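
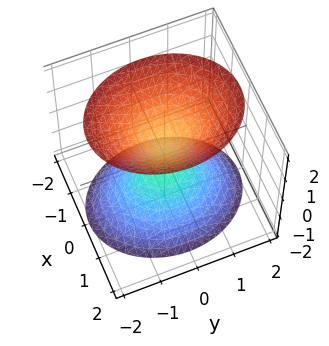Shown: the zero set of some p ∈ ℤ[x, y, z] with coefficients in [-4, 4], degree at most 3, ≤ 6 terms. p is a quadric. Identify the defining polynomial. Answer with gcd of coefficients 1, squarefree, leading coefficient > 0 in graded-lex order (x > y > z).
First, the picture has 2 separate pieces.
Then, deg p = 2.
Then, symmetries: mirror symmetry z ↦ −z ⇒ only even powers of z; it's symmetric under x → −x, forcing even powers of x; mirror symmetry y ↦ −y ⇒ only even powers of y.
Then, against the integer gridlines: it misses every integer gridline on the y-axis; no x-intercept at any integer in the box.
Finally, together with the visible shape, these determine p as stated.

3*x^2 + 2*y^2 - 2*z^2 + 1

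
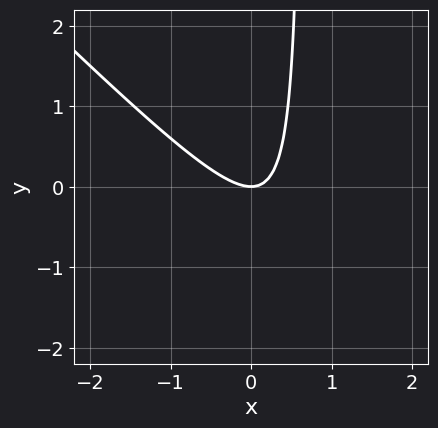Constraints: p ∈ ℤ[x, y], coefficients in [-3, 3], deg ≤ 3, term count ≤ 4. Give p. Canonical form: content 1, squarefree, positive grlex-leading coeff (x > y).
(a) Degree: a generic line meets the curve in up to 2 points, so deg p = 2.
(b) Against the integer gridlines: one y-axis crossing is at y = 0; one x-axis crossing is at x = 0.
(c) The integer polynomial consistent with all of this is the stated p.

3*x^2 + 3*x*y - 2*y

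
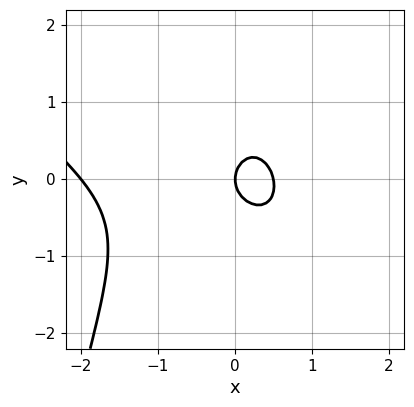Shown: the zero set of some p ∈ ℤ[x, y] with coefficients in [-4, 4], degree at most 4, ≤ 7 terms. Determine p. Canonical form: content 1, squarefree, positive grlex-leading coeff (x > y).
2*x^3 + 2*x^2*y + 3*x^2 + 3*y^2 - 2*x

First, deg p = 3. No degree-2 curve has this shape.
Next, from the axis intercepts and sections: it meets the y-axis at y = 0 (among the integer gridlines); the x-axis gridline crossings are at x ∈ {-2, 0}.
Finally, solving for integer coefficients yields p as stated.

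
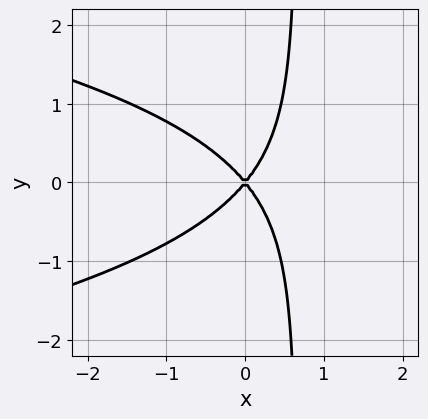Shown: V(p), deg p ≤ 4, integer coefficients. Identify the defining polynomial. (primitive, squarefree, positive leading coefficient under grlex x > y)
Degree: a generic line meets the curve in up to 3 points, so deg p = 3.
Symmetries: it's symmetric under y → −y, forcing even powers of y.
Checking where it meets the axes: it crosses the x-axis at the gridline x = 0; it meets the y-axis at y = 0 (among the integer gridlines).
Putting this together gives p.

3*x*y^2 + 3*x^2 - 2*y^2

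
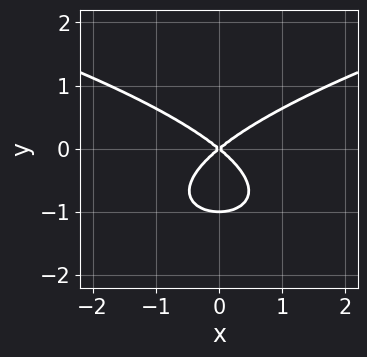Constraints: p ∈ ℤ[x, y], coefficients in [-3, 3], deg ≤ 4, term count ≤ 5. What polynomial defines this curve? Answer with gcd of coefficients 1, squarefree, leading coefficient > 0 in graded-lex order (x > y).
3*y^3 - 2*x^2 + 3*y^2

The degree is 3 — a generic line meets the curve in up to 3 points.
Symmetries: mirror symmetry x ↦ −x ⇒ only even powers of x.
Against the integer gridlines: among the integer gridlines, it crosses the y-axis at y ∈ {-1, 0}; one x-axis crossing is at x = 0.
These observations pin down the coefficients.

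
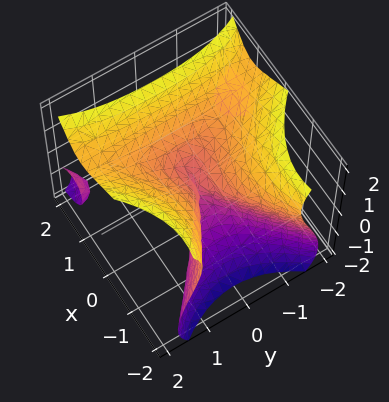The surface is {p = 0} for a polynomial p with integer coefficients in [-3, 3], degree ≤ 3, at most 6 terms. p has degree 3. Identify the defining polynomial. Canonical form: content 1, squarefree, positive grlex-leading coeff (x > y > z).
1. There are 3 components. They look like related sheets of one shape, so recover p as a whole.
2. deg p = 3. A generic line meets the surface in up to 3 points.
3. From the axis intercepts and sections: it crosses the y-axis at the gridline y = 0; one z-axis crossing is at z = 0; it meets the x-axis at x = 0 (among the integer gridlines).
4. Fitting integer coefficients to these (and the overall shape) gives p.

2*x^3 + 2*x^2*z - 3*x*y^2 - 2*z^3 + 3*y^2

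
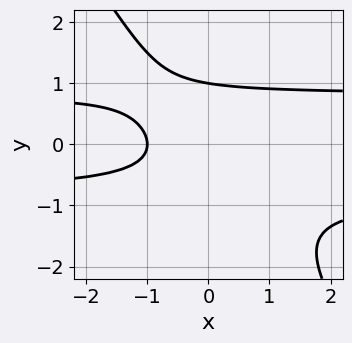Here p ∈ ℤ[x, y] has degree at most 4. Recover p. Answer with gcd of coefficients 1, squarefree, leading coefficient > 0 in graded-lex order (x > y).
3*x*y^2 + 2*y^3 - 2*x - 2

(a) Degree: no degree-2 curve has this shape, so deg p = 3.
(b) Against the integer gridlines: it meets the x-axis at x = -1 (among the integer gridlines); one y-axis crossing is at y = 1.
(c) Putting this together gives p.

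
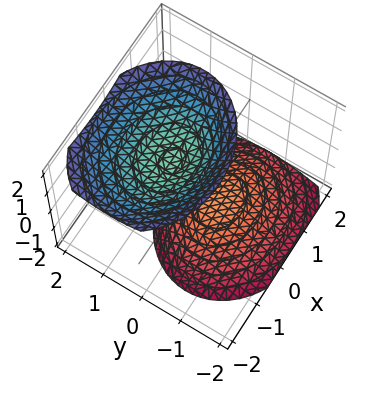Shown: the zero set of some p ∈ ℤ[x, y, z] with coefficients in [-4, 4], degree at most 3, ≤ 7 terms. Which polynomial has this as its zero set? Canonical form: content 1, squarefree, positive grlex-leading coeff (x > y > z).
2*x^2 + x*z + 3*y^2 - 2*y*z - 2*z^2 + 3

1. I count 2 distinct pieces.
2. deg p = 2.
3. Reading off the gridlines: it misses every integer gridline on the x-axis; no y-intercept at any integer in the box.
4. Putting this together gives p.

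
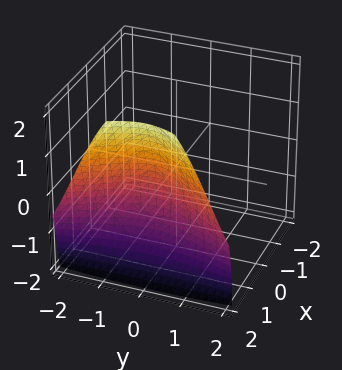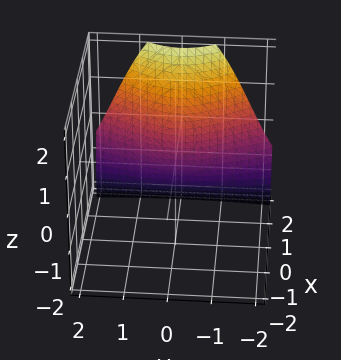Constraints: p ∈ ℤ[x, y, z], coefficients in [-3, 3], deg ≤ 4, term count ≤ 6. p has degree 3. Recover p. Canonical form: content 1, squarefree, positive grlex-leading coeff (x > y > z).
x^3 - y^2*z - 2*y^2 - z^2 - 2

1. Degree: no degree-2 surface has this shape, so deg p = 3.
2. From the visible intercepts: it misses every integer gridline on the z-axis; no y-intercept at any integer in the box.
3. Fitting integer coefficients to these (and the overall shape) gives p.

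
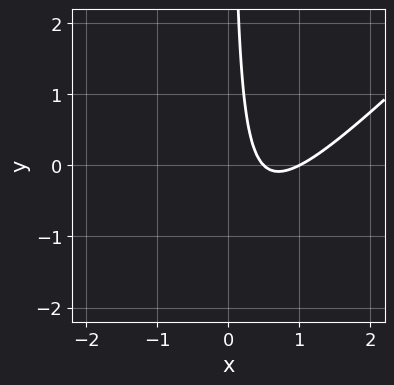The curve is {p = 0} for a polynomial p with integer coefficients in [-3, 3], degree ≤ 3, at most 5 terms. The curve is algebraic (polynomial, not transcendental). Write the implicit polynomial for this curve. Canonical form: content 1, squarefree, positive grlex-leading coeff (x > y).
(a) The degree is 2 — a generic line meets the curve in up to 2 points.
(b) Reading off the gridlines: it misses every integer gridline on the y-axis; one x-axis crossing is at x = 1.
(c) Matching integer coefficients to the picture gives p.

2*x^2 - 2*x*y - 3*x + 1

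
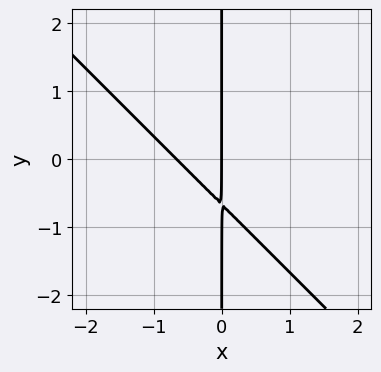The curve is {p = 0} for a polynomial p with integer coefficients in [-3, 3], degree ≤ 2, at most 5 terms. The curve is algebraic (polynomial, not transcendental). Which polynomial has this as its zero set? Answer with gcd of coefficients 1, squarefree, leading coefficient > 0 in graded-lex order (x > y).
3*x^2 + 3*x*y + 2*x

First, degree: no degree-1 curve has this shape, so deg p = 2.
Then, checking where it meets the axes: it meets the x-axis at x = 0 (among the integer gridlines); every point of the y-axis in the box is on the curve.
Finally, these observations pin down the coefficients.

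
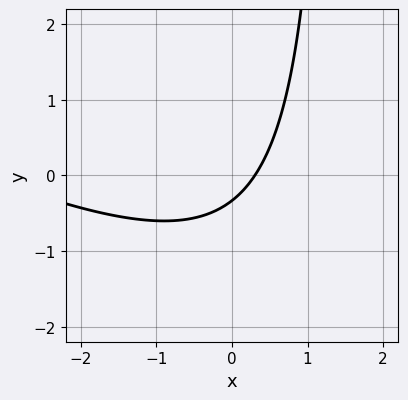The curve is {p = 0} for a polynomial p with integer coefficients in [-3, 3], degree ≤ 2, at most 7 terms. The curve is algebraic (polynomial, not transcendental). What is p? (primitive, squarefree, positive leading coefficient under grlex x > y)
x^2 + 2*x*y + 3*x - 3*y - 1

First, deg p = 2. A generic line meets the curve in up to 2 points.
Finally, the integer polynomial consistent with all of this is the stated p.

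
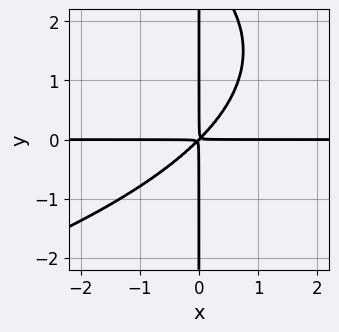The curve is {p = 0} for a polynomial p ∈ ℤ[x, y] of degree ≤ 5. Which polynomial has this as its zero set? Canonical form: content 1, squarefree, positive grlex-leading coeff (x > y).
1. The degree is 4 — the shape is more complex than any degree-3 curve.
2. Observable constraints: the visible y-axis segment lies entirely on the curve; every point of the x-axis in the box is on the curve.
3. Together with the visible shape, these determine p as stated.

x*y^3 + 3*x^2*y - 3*x*y^2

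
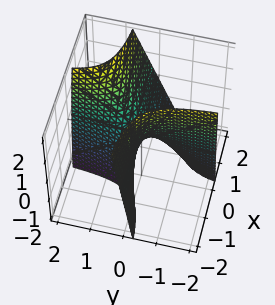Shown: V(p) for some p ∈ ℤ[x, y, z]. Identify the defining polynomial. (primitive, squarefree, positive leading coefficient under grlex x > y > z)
4*x*y - x*z - z

1. Degree: the shape is more complex than any degree-1 surface, so deg p = 2.
2. Observable constraints: every point of the x-axis in the box is on the surface; the visible y-axis segment lies entirely on the surface; it meets the z-axis at z = 0 (among the integer gridlines).
3. Matching integer coefficients to the picture gives p.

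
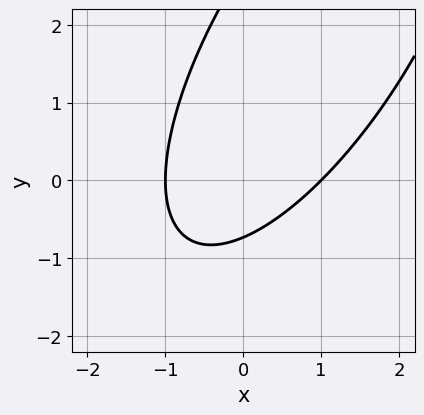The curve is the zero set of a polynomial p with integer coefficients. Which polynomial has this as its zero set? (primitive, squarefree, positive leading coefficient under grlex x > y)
2*x^2 - 2*x*y + y^2 - 2*y - 2

The degree is 2 — the shape is more complex than any degree-1 curve.
Against the integer gridlines: the x-axis gridline crossings are at x ∈ {-1, 1}.
Putting this together gives p.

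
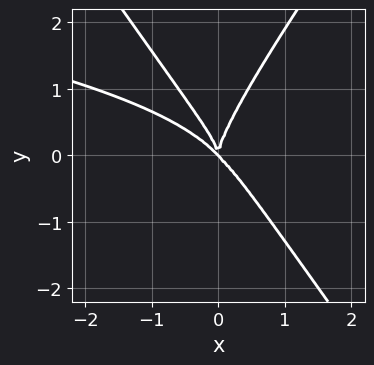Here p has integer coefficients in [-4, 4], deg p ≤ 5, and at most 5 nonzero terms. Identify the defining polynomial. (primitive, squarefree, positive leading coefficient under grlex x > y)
(a) Degree: no degree-3 curve has this shape, so deg p = 4.
(b) Against the integer gridlines: it meets the y-axis at y = 0 (among the integer gridlines); it crosses the x-axis at the gridline x = 0.
(c) Solving for integer coefficients yields p as stated.

2*x^2*y^2 - y^4 + 2*x^3 + 2*x^2*y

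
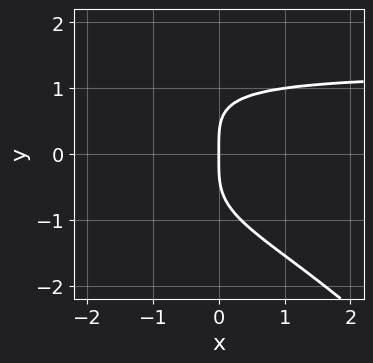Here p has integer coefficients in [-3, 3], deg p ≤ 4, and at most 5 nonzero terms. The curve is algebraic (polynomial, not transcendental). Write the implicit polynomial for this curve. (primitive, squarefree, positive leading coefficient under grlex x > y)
x*y^3 + y^4 - 2*x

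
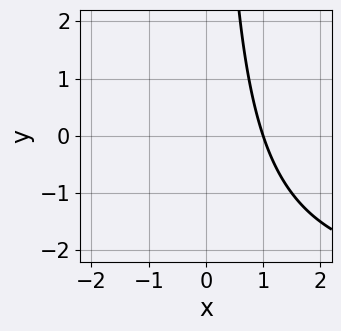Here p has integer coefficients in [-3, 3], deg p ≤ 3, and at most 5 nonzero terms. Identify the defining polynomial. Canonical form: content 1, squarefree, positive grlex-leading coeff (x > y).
First, deg p = 2. A generic line meets the curve in up to 2 points.
Then, reading off the gridlines: it crosses the x-axis at the gridline x = 1; the curve avoids every integer y-axis point in the box.
Finally, together with the visible shape, these determine p as stated.

x*y + 3*x - 3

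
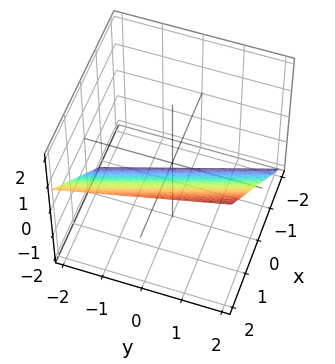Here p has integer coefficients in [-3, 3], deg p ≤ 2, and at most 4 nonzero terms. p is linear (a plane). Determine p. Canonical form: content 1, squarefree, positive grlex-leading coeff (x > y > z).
Degree: the surface is flat (a plane), so deg p = 1.
Checking where it meets the axes: it meets the y-axis at y = 2 (among the integer gridlines).
Fitting integer coefficients to these (and the overall shape) gives p.

3*x + y - 3*z - 2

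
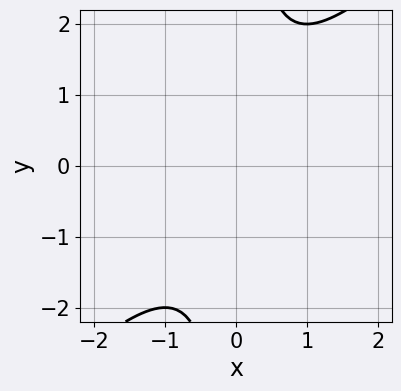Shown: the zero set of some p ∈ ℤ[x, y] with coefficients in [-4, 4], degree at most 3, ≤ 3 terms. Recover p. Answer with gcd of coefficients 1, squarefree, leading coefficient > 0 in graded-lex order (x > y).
1. Degree: no degree-1 curve has this shape, so deg p = 2.
2. From the visible intercepts: no y-intercept at any integer in the box; the curve avoids every integer x-axis point in the box.
3. Solving for integer coefficients yields p as stated.

x^2 - x*y + 1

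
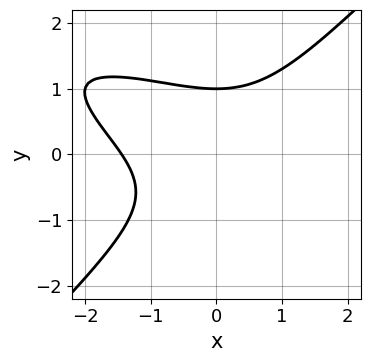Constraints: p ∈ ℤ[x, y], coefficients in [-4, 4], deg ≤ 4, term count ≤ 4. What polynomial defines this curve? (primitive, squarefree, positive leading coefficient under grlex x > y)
x^3 + 2*x^2*y - 3*y^3 + 3

deg p = 3. A generic line meets the curve in up to 3 points.
Against the integer gridlines: it crosses the y-axis at the gridline y = 1.
Putting this together gives p.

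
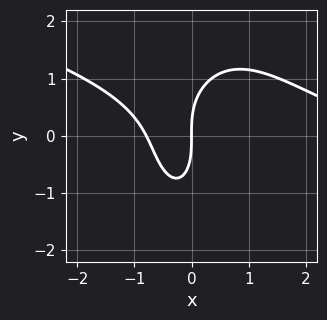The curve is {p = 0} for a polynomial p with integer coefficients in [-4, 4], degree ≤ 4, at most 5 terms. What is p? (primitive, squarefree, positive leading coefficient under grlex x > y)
(a) The degree is 3 — a generic line meets the curve in up to 3 points.
(b) From the visible intercepts: it crosses the x-axis at the gridline x = 0; it meets the y-axis at y = 0 (among the integer gridlines).
(c) Putting this together gives p.

x^3 + 3*x^2*y + y^3 - 3*x^2 - 3*x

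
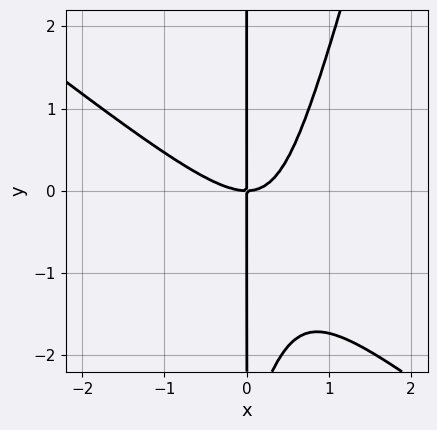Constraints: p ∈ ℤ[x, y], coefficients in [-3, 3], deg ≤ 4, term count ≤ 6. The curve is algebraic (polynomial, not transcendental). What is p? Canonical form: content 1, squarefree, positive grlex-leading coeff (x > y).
1. deg p = 3. The shape is more complex than any degree-2 curve.
2. From the visible intercepts: one x-axis crossing is at x = 0; the visible y-axis segment lies entirely on the curve.
3. Together with the visible shape, these determine p as stated.

3*x^3 + 3*x^2*y - x*y^2 - 3*x*y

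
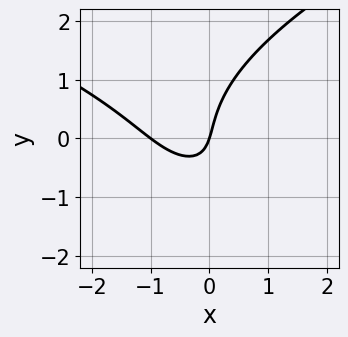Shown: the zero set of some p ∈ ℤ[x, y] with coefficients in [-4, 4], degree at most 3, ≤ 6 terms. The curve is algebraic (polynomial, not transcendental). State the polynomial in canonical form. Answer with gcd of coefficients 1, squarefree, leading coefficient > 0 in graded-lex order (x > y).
deg p = 3. No degree-2 curve has this shape.
From the visible intercepts: one y-axis crossing is at y = 0; among the integer gridlines, it crosses the x-axis at x ∈ {-1, 0}.
The integer polynomial consistent with all of this is the stated p.

2*y^3 - 3*x^2 - 3*x*y - 3*x + y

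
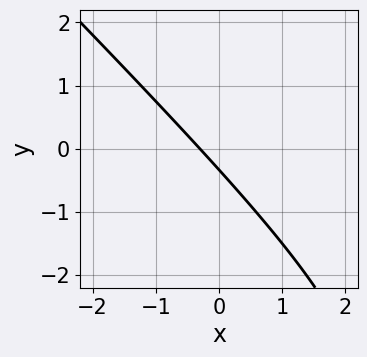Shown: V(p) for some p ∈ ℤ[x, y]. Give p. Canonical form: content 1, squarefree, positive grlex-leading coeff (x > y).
x^2 + x*y - 3*x - 3*y - 1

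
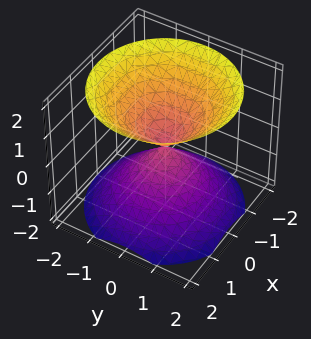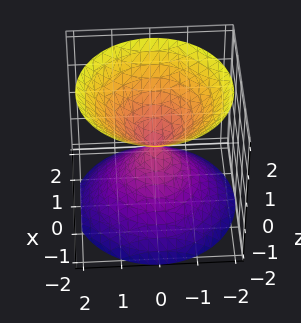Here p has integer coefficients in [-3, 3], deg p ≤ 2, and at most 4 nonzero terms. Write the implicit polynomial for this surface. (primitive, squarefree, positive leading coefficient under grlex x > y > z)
x^2 + y^2 - z^2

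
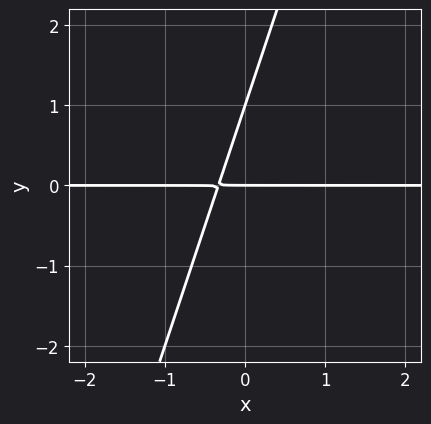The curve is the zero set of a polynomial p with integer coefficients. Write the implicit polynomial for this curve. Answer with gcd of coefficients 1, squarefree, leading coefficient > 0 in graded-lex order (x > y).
deg p = 2.
From the visible intercepts: the y-axis gridline crossings are at y ∈ {0, 1}; the visible x-axis segment lies entirely on the curve.
Putting this together gives p.

3*x*y - y^2 + y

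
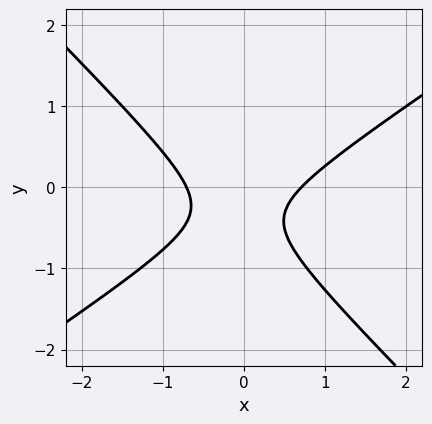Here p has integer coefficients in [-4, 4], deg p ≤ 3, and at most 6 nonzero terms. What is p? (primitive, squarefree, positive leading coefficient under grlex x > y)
2*x^2 - x*y - 3*y^2 - 2*y - 1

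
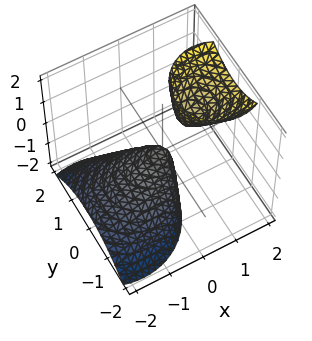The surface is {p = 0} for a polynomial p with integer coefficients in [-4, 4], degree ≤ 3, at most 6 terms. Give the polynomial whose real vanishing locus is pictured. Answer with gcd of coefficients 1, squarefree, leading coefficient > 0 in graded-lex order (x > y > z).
2*x^2 - 3*x*z + 2*y^2 + z

First, there are 2 components.
Then, degree: no degree-1 surface has this shape, so deg p = 2.
Then, from the visible intercepts: it crosses the x-axis at the gridline x = 0; one z-axis crossing is at z = 0.
Finally, solving for integer coefficients yields p as stated.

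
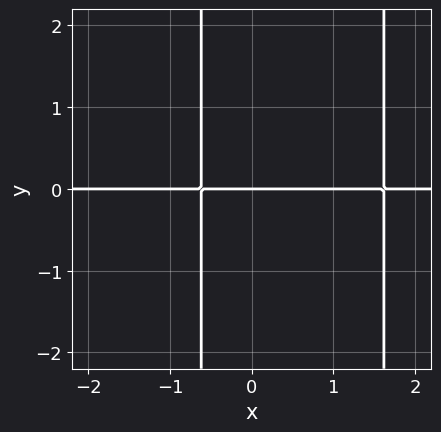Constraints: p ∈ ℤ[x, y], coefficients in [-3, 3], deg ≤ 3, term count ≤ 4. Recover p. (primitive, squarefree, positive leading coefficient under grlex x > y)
First, the degree is 3 — no degree-2 curve has this shape.
Then, from the axis intercepts and sections: one y-axis crossing is at y = 0; every point of the x-axis in the box is on the curve.
Finally, matching integer coefficients to the picture gives p.

x^2*y - x*y - y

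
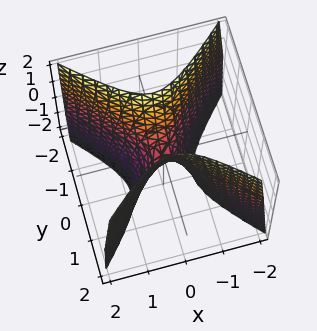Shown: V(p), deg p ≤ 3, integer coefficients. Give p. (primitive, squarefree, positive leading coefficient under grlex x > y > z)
(a) deg p = 2. A hyperbolic paraboloid; a quadric.
(b) Symmetries: mirror symmetry x ↦ −x ⇒ only even powers of x; the y ↦ −y reflection is a symmetry, so y appears only in even powers.
(c) Against the integer gridlines: one x-axis crossing is at x = 0; it crosses the z-axis at the gridline z = 0; one y-axis crossing is at y = 0.
(d) Putting this together gives p.

3*x^2 - 3*y^2 + z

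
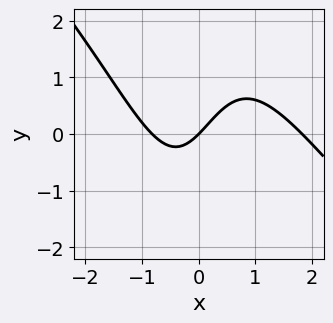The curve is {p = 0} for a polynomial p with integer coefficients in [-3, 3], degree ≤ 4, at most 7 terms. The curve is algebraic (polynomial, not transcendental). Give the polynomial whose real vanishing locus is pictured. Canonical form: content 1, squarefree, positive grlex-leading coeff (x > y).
Degree: a generic line meets the curve in up to 3 points, so deg p = 3.
From the axis intercepts and sections: it crosses the y-axis at the gridline y = 0; it meets the x-axis at x = 0 (among the integer gridlines).
Together with the visible shape, these determine p as stated.

2*x^3 + 2*x^2*y - 2*x^2 - 3*x + 3*y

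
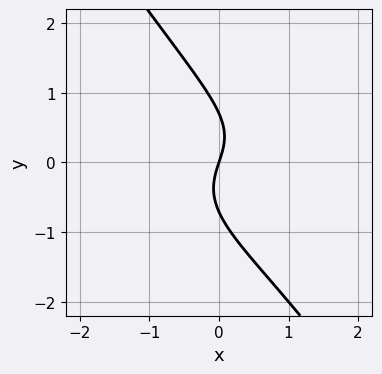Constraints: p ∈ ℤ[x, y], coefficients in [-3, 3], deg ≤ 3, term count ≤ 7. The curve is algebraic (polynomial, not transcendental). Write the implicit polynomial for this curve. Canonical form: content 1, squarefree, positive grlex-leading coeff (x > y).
3*x*y^2 + 2*y^3 - x^2 + 3*x - y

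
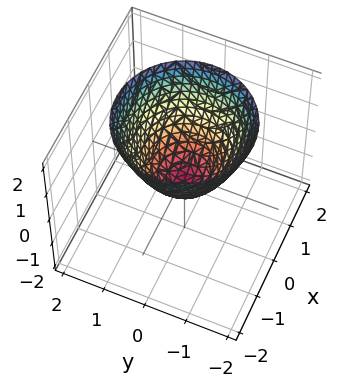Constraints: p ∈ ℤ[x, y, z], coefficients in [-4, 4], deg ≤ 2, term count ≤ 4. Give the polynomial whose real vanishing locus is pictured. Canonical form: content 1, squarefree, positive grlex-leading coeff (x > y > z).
3*x^2 + 3*y^2 - 3*z - 1

(a) deg p = 2. A generic line meets the surface in up to 2 points.
(b) By symmetry, the surface is invariant under rotation about z: p = q(x² + y², z).
(c) Checking where it meets the axes: a circular section at z = 2 has radius between 1 and 2.
(d) These observations pin down the coefficients.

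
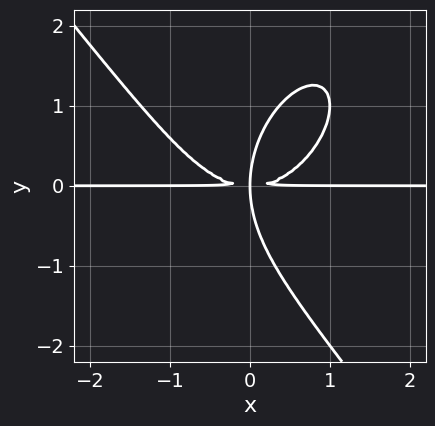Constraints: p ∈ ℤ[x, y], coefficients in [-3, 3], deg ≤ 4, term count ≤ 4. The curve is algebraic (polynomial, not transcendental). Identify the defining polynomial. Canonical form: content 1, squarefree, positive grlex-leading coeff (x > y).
2*x^3*y + y^4 - 3*x*y^2

The degree is 4 — the shape is more complex than any degree-3 curve.
From the axis intercepts and sections: the visible x-axis segment lies entirely on the curve.
Matching integer coefficients to the picture gives p.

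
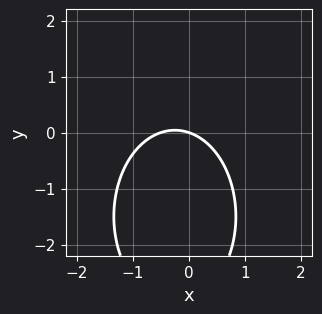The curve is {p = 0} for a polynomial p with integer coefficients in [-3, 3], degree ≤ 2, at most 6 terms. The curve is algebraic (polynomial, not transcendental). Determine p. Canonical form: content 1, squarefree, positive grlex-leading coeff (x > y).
2*x^2 + y^2 + x + 3*y

(a) deg p = 2. The shape is more complex than any degree-1 curve.
(b) Reading off the gridlines: one x-axis crossing is at x = 0; it crosses the y-axis at the gridline y = 0.
(c) Fitting integer coefficients to these (and the overall shape) gives p.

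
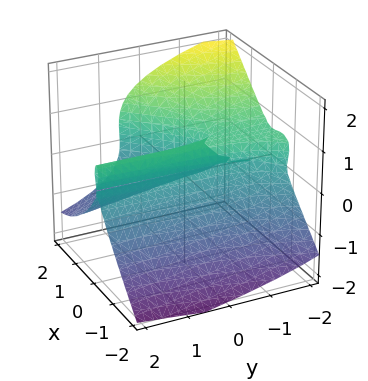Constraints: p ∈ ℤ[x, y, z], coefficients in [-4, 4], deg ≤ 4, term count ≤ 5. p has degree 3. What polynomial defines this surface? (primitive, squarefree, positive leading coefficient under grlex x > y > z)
1. deg p = 3.
2. From the visible intercepts: it crosses the z-axis at the gridline z = 0; the visible y-axis segment lies entirely on the surface; it meets the x-axis at x = 0 (among the integer gridlines).
3. The integer polynomial consistent with all of this is the stated p.

2*x^3 - 2*x^2*y - 3*z^3 - 3*x^2 + 2*z^2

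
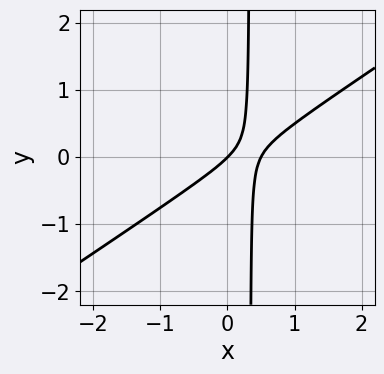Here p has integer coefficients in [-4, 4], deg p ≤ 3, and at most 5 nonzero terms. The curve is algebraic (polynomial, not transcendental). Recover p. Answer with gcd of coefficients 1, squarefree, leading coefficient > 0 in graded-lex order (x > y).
2*x^2 - 3*x*y - x + y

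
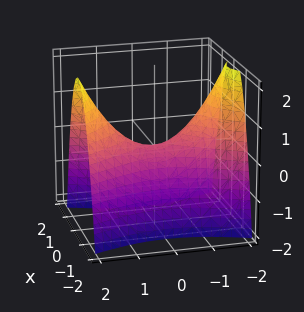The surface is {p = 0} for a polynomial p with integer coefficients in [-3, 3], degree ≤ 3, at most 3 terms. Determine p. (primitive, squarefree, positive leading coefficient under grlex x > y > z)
First, the degree is 2 — a saddle surface; a quadric.
Then, symmetries: mirror symmetry y ↦ −y ⇒ only even powers of y; mirror symmetry x ↦ −x ⇒ only even powers of x.
Then, against the integer gridlines: it crosses the x-axis at the gridline x = 0; one y-axis crossing is at y = 0; it crosses the z-axis at the gridline z = 0.
Finally, putting this together gives p.

3*x^2 - y^2 + 2*z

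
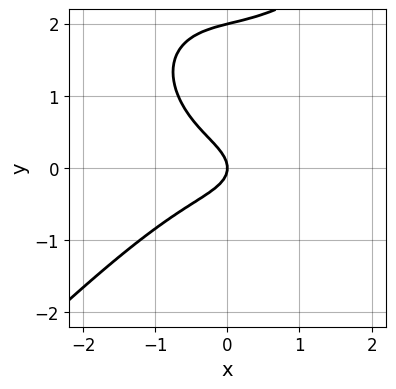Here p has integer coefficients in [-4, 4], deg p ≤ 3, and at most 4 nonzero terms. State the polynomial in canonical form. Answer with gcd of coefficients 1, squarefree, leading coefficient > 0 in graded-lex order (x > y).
x^3 - y^3 + 2*y^2 + x

First, deg p = 3. No degree-2 curve has this shape.
Then, against the integer gridlines: it meets the x-axis at x = 0 (among the integer gridlines); among the integer gridlines, it crosses the y-axis at y ∈ {0, 2}.
Finally, the integer polynomial consistent with all of this is the stated p.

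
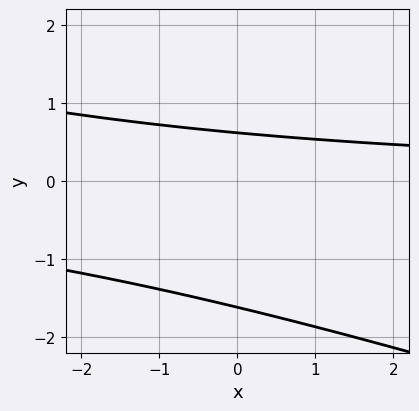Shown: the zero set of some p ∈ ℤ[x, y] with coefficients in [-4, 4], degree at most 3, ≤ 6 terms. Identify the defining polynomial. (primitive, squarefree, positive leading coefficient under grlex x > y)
The degree is 2 — no degree-1 curve has this shape.
Reading off the gridlines: no x-intercept at any integer in the box.
Matching integer coefficients to the picture gives p.

x*y + 3*y^2 + 3*y - 3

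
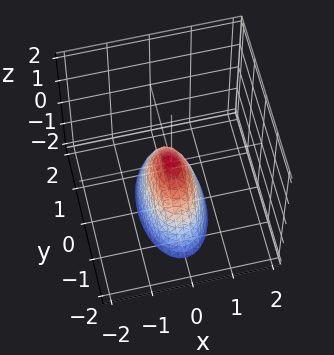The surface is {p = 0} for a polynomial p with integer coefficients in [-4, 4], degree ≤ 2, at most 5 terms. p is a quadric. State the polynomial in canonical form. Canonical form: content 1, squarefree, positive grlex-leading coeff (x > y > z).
3*x^2 + y^2 + z

(a) Degree: a paraboloid; a quadric, so deg p = 2.
(b) Symmetries: it's symmetric under x → −x, forcing even powers of x; mirror symmetry y ↦ −y ⇒ only even powers of y.
(c) Reading off the gridlines: it crosses the y-axis at the gridline y = 0; it crosses the x-axis at the gridline x = 0; one z-axis crossing is at z = 0.
(d) The integer polynomial consistent with all of this is the stated p.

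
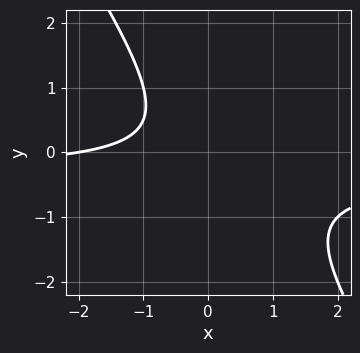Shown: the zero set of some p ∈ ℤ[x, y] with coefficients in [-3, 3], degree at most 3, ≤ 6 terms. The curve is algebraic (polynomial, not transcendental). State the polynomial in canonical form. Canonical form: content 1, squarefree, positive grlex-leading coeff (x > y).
The degree is 2 — a generic line meets the curve in up to 2 points.
Observable constraints: it crosses the x-axis at the gridline x = -2; it misses every integer gridline on the y-axis.
Assembling these constraints gives the stated polynomial.

3*x*y + 2*y^2 + x + 2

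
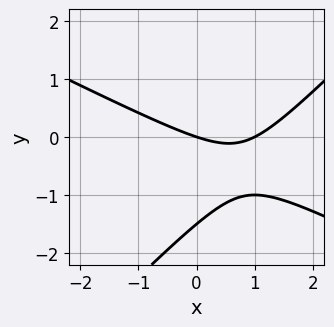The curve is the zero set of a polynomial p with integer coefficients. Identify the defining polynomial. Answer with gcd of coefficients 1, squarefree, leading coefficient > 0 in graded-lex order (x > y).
(a) deg p = 2. The shape is more complex than any degree-1 curve.
(b) Checking where it meets the axes: the x-axis gridline crossings are at x ∈ {0, 1}; it meets the y-axis at y = 0 (among the integer gridlines).
(c) The integer polynomial consistent with all of this is the stated p.

x^2 + x*y - 2*y^2 - x - 3*y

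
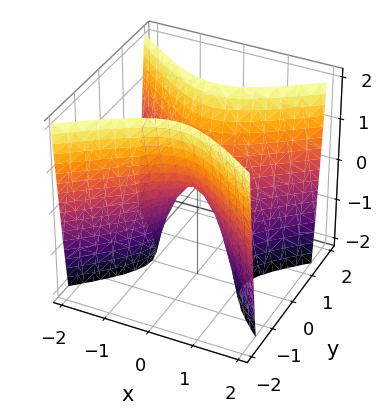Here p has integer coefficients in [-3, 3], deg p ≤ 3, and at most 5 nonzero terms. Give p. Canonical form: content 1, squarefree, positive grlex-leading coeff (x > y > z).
2*x^2 - 3*y^2 + z

First, the degree is 2 — a saddle surface; a quadric.
Then, symmetries: mirror symmetry x ↦ −x ⇒ only even powers of x; mirror symmetry y ↦ −y ⇒ only even powers of y.
Next, from the visible intercepts: it crosses the x-axis at the gridline x = 0; it crosses the y-axis at the gridline y = 0; it crosses the z-axis at the gridline z = 0.
Finally, these observations pin down the coefficients.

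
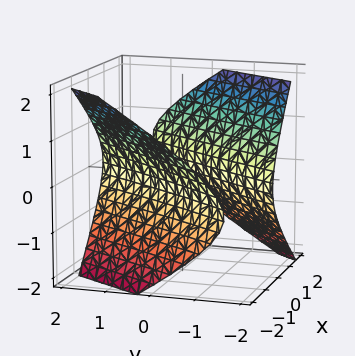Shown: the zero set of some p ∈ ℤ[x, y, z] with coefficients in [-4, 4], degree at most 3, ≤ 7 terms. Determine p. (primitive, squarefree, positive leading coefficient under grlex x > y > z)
(a) The picture has 2 separate pieces. Treating them together as one polynomial.
(b) deg p = 2. No degree-1 surface has this shape.
(c) From the visible intercepts: the surface avoids every integer z-axis point in the box; among the integer gridlines, it crosses the x-axis at x ∈ {-1, 1}.
(d) Assembling these constraints gives the stated polynomial.

2*x^2 - 3*x*y + x*z + y^2 - 3*z^2 - 2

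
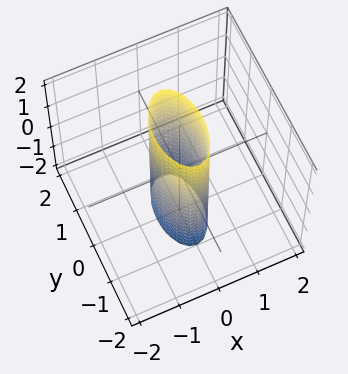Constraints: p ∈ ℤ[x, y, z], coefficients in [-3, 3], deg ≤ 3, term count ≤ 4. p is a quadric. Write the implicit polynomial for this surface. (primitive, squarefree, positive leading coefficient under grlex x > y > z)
3*x^2 + y^2 - 1

(a) deg p = 2. Constant cross-section along one axis; a quadric.
(b) Symmetries: it's symmetric under z → −z, forcing even powers of z; mirror symmetry x ↦ −x ⇒ only even powers of x; mirror symmetry y ↦ −y ⇒ only even powers of y.
(c) Against the integer gridlines: the y-axis gridline crossings are at y ∈ {-1, 1}; no z-intercept at any integer in the box.
(d) Assembling these constraints gives the stated polynomial.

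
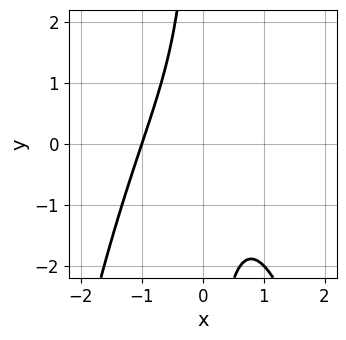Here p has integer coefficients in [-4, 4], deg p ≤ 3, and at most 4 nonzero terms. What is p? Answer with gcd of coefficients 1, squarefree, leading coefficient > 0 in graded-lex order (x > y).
First, deg p = 3. The shape is more complex than any degree-2 curve.
Next, against the integer gridlines: the curve avoids every integer y-axis point in the box; it meets the x-axis at x = -1 (among the integer gridlines).
Finally, the integer polynomial consistent with all of this is the stated p.

x^3 + x*y + 1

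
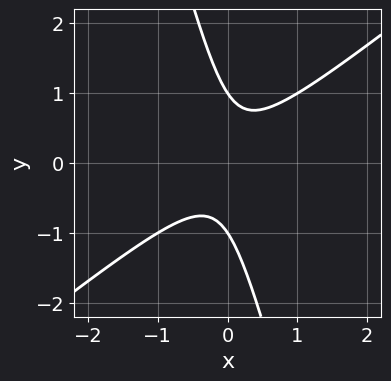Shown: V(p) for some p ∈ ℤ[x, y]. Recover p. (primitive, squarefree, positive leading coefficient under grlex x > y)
1. The degree is 2 — no degree-1 curve has this shape.
2. Against the integer gridlines: the y-axis gridline crossings are at y ∈ {-1, 1}; the curve avoids every integer x-axis point in the box.
3. Fitting integer coefficients to these (and the overall shape) gives p.

3*x^2 - 3*x*y - y^2 + 1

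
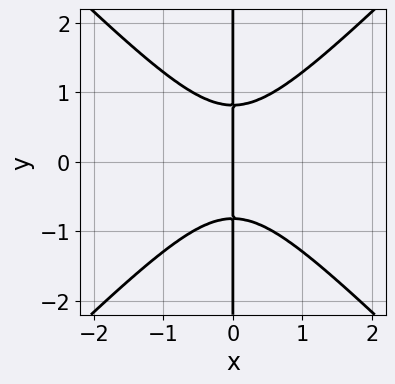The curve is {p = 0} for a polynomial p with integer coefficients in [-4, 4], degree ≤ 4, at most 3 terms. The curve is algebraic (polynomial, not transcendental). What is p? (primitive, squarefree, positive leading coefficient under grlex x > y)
deg p = 3.
Symmetries: the y ↦ −y reflection is a symmetry, so y appears only in even powers.
Checking where it meets the axes: every point of the y-axis in the box is on the curve; it meets the x-axis at x = 0 (among the integer gridlines).
Matching integer coefficients to the picture gives p.

3*x^3 - 3*x*y^2 + 2*x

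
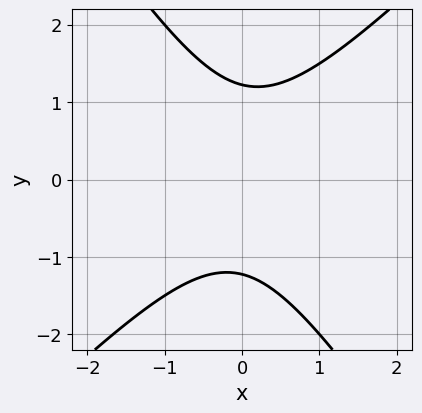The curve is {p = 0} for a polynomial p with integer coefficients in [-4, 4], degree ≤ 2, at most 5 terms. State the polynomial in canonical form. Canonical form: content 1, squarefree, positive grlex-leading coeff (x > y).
3*x^2 - x*y - 2*y^2 + 3

First, degree: the shape is more complex than any degree-1 curve, so deg p = 2.
Next, from the visible intercepts: no x-intercept at any integer in the box.
Finally, the integer polynomial consistent with all of this is the stated p.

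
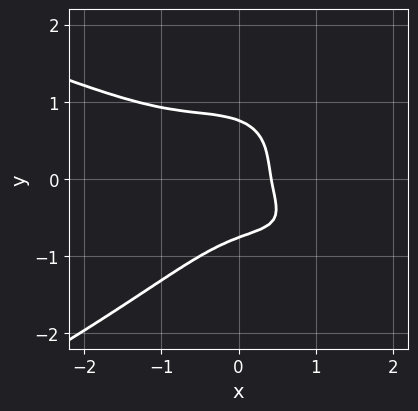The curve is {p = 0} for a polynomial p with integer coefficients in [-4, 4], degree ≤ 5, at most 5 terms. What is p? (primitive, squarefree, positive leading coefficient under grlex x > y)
First, degree: a generic line meets the curve in up to 4 points, so deg p = 4.
Finally, the integer polynomial consistent with all of this is the stated p.

3*y^4 + 2*x^3 + 3*x^2*y + 2*x - 1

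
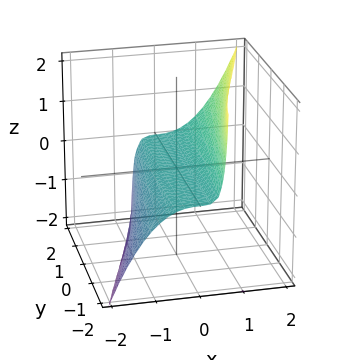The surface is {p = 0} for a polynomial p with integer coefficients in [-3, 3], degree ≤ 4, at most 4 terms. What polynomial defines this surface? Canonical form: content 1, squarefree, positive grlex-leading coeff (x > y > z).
3*x^3 - 2*x*y*z - 3*z

deg p = 3. A generic line meets the surface in up to 3 points.
Observable constraints: it crosses the x-axis at the gridline x = 0; it meets the z-axis at z = 0 (among the integer gridlines); the visible y-axis segment lies entirely on the surface.
The integer polynomial consistent with all of this is the stated p.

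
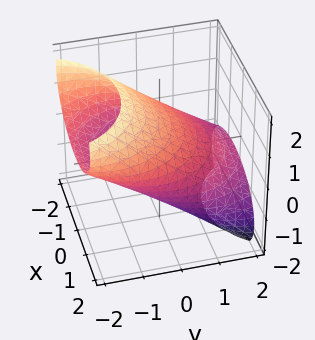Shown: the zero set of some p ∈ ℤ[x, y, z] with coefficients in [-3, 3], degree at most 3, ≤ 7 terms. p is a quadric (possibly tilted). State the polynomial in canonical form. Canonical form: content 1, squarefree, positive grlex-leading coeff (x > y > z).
First, degree: a generic line meets the surface in up to 2 points, so deg p = 2.
Finally, matching integer coefficients to the picture gives p.

x^2 + y^2 + 3*y*z + 2*z^2 - 3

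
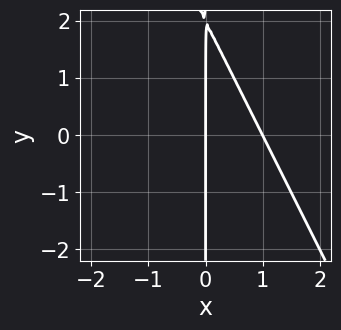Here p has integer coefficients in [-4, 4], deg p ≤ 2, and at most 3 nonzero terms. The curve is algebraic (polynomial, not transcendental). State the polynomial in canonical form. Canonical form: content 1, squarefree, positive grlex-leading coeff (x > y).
First, the degree is 2 — the shape is more complex than any degree-1 curve.
Then, observable constraints: among the integer gridlines, it crosses the x-axis at x ∈ {0, 1}; the visible y-axis segment lies entirely on the curve.
Finally, matching integer coefficients to the picture gives p.

2*x^2 + x*y - 2*x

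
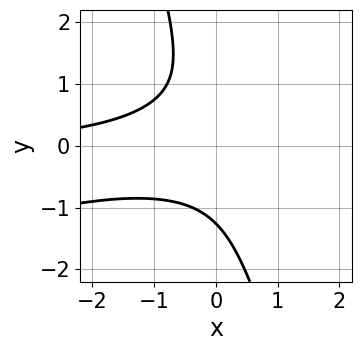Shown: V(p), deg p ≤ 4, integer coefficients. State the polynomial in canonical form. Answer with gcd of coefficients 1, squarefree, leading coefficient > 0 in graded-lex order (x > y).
deg p = 3.
Reading off the gridlines: no x-intercept at any integer in the box.
These observations pin down the coefficients.

x^2*y - 3*x*y^2 - y^3 - 2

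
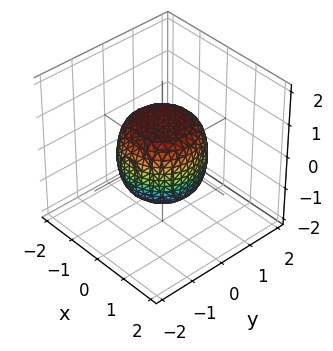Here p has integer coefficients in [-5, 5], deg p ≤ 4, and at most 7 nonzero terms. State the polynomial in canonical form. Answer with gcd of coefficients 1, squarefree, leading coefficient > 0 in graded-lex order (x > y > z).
(a) Degree: a generic line meets the surface in up to 4 points, so deg p = 4.
(b) Symmetries: the surface is invariant under rotation about z: p = q(x² + y², z).
(c) Against the integer gridlines: among the integer gridlines, it crosses the z-axis at z ∈ {-1, 1}; a circular section at z = 0 has radius between 1 and 2.
(d) Putting this together gives p.

2*x^4 + 4*x^2*y^2 + 2*y^4 - x^2 - y^2 + 2*z^2 - 2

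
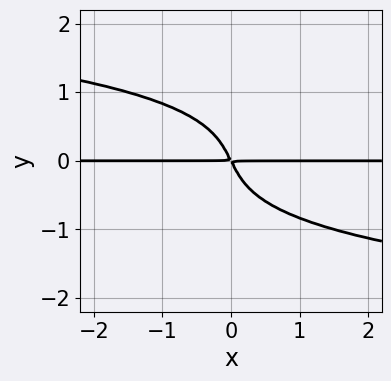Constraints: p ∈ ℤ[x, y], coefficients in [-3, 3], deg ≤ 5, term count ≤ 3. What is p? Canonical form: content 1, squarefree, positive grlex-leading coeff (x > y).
(a) deg p = 4.
(b) Observable constraints: every point of the x-axis in the box is on the curve.
(c) Matching integer coefficients to the picture gives p.

2*y^4 + 2*x*y + y^2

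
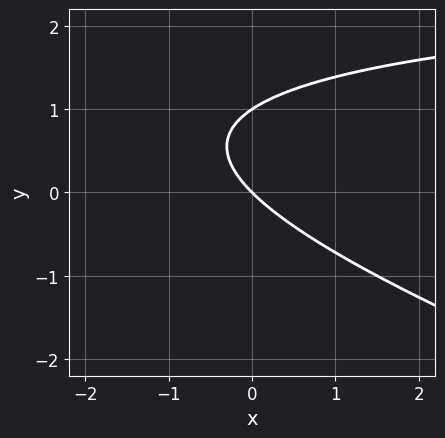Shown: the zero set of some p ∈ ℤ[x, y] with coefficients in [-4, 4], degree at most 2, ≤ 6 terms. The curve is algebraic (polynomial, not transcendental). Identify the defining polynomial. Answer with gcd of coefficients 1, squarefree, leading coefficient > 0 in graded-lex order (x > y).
x*y + 3*y^2 - 3*x - 3*y

(a) Degree: no degree-1 curve has this shape, so deg p = 2.
(b) From the visible intercepts: one x-axis crossing is at x = 0; among the integer gridlines, it crosses the y-axis at y ∈ {0, 1}.
(c) Together with the visible shape, these determine p as stated.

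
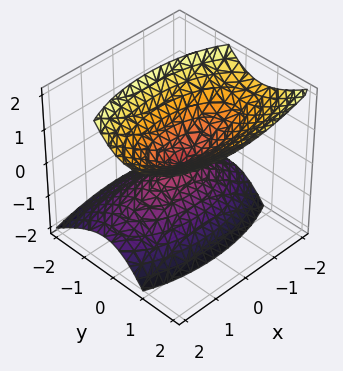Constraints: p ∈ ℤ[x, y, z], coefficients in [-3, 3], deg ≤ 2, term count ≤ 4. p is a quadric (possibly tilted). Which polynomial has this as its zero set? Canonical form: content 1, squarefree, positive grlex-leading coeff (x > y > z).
x^2 + 3*y^2 - 2*y*z - 2*z^2

1. The degree is 2 — the shape is more complex than any degree-1 surface.
2. From the visible intercepts: it meets the y-axis at y = 0 (among the integer gridlines); one z-axis crossing is at z = 0.
3. The integer polynomial consistent with all of this is the stated p.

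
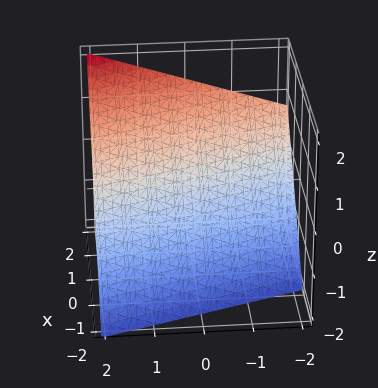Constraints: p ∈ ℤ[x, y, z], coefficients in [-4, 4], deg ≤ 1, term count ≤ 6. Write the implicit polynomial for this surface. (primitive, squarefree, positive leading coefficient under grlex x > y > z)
3*x + y - 3*z - 2

First, deg p = 1. The surface is flat (a plane).
Then, observable constraints: it crosses the y-axis at the gridline y = 2.
Finally, solving for integer coefficients yields p as stated.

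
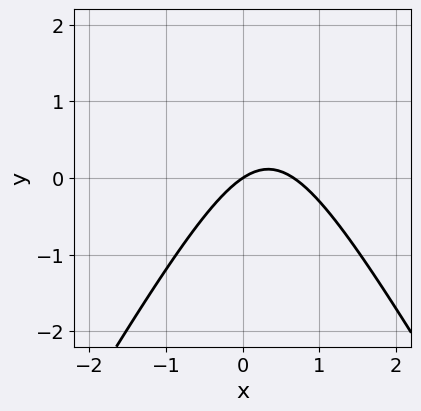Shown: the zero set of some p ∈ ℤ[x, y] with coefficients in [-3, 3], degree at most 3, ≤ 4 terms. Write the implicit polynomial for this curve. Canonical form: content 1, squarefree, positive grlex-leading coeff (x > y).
First, deg p = 2.
Next, observable constraints: it meets the y-axis at y = 0 (among the integer gridlines); it meets the x-axis at x = 0 (among the integer gridlines).
Finally, the integer polynomial consistent with all of this is the stated p.

3*x^2 - y^2 - 2*x + 3*y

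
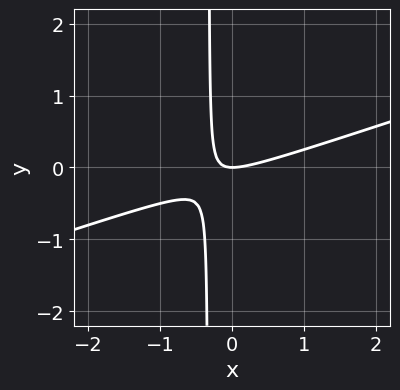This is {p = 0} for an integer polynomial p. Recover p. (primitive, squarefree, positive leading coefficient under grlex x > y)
x^2 - 3*x*y - y

The degree is 2 — no degree-1 curve has this shape.
Checking where it meets the axes: it crosses the y-axis at the gridline y = 0; one x-axis crossing is at x = 0.
Solving for integer coefficients yields p as stated.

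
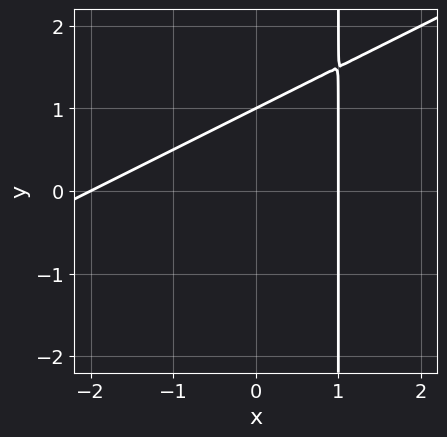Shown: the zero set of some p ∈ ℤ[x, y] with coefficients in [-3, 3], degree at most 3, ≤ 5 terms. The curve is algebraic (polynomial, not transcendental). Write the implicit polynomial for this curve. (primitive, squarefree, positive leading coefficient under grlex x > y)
deg p = 2. No degree-1 curve has this shape.
From the axis intercepts and sections: it meets the y-axis at y = 1 (among the integer gridlines); the x-axis gridline crossings are at x ∈ {-2, 1}.
These observations pin down the coefficients.

x^2 - 2*x*y + x + 2*y - 2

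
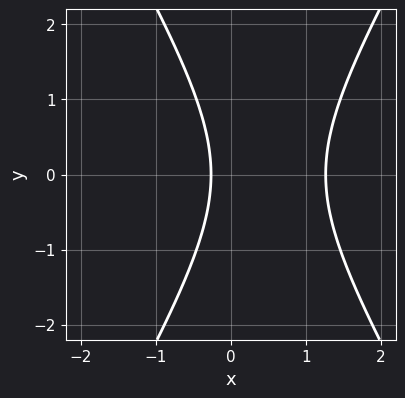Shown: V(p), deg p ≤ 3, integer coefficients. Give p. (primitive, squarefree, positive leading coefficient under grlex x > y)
3*x^2 - y^2 - 3*x - 1

First, deg p = 2.
Next, symmetries: it's symmetric under y → −y, forcing even powers of y.
Then, checking where it meets the axes: it misses every integer gridline on the y-axis.
Finally, matching integer coefficients to the picture gives p.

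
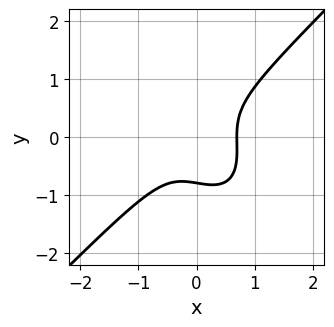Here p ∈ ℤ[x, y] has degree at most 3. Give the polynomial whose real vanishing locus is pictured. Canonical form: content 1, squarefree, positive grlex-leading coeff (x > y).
The degree is 3 — no degree-2 curve has this shape.
Solving for integer coefficients yields p as stated.

3*x^3 - x*y^2 - 2*y^3 - 1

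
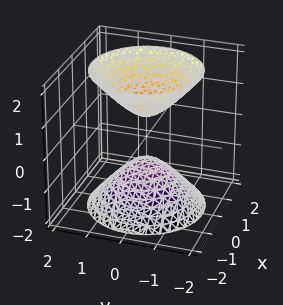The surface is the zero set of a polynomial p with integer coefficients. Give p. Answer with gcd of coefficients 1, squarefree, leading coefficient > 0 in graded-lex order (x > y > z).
I count 2 distinct pieces.
The degree is 2 — the shape is more complex than any degree-1 surface.
Symmetries: rotational symmetry about the z-axis ⇒ p depends on x, y only through x² + y².
Against the integer gridlines: a circular section at z = 2 has radius between 1 and 2; no y-intercept at any integer in the box; it misses every integer gridline on the x-axis.
The integer polynomial consistent with all of this is the stated p.

3*x^2 + 3*y^2 - 2*z^2 + 1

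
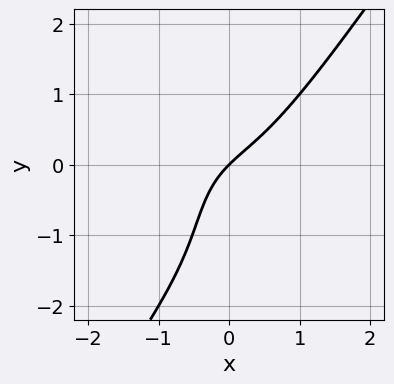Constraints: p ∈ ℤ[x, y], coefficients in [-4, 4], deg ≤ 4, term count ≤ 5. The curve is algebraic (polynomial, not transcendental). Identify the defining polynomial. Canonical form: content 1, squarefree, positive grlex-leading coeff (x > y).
3*x^3 - y^3 - 2*y^2 + 3*x - 3*y

1. deg p = 3. No degree-2 curve has this shape.
2. Reading off the gridlines: it meets the x-axis at x = 0 (among the integer gridlines); one y-axis crossing is at y = 0.
3. Putting this together gives p.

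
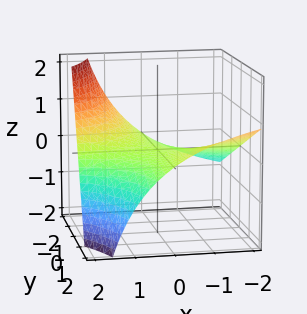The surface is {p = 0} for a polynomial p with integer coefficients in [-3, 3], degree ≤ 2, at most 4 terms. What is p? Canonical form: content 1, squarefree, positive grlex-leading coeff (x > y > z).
x*y - x*z + 3*z

deg p = 2. A generic line meets the surface in up to 2 points.
Observable constraints: every point of the x-axis in the box is on the surface; one z-axis crossing is at z = 0; every point of the y-axis in the box is on the surface.
These observations pin down the coefficients.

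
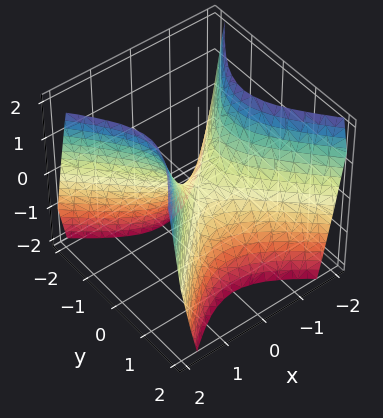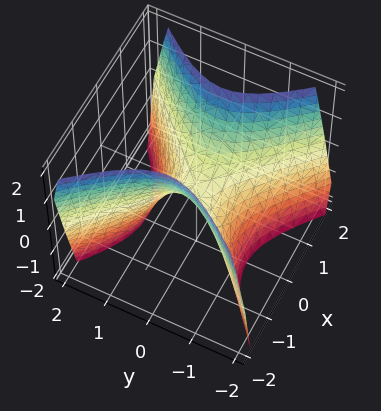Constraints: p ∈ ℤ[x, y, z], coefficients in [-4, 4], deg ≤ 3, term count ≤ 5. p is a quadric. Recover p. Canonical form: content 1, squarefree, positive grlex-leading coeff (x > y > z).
Degree: a saddle surface; a quadric, so deg p = 2.
Symmetries: the y ↦ −y reflection is a symmetry, so y appears only in even powers; the x ↦ −x reflection is a symmetry, so x appears only in even powers.
From the visible intercepts: it meets the y-axis at y = 0 (among the integer gridlines); it crosses the x-axis at the gridline x = 0; it crosses the z-axis at the gridline z = 0.
Solving for integer coefficients yields p as stated.

3*x^2 - 3*y^2 - 2*z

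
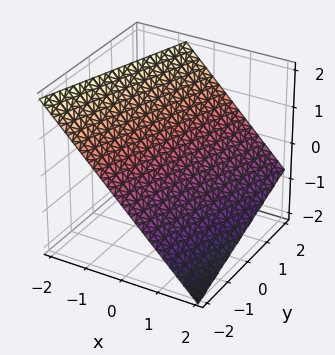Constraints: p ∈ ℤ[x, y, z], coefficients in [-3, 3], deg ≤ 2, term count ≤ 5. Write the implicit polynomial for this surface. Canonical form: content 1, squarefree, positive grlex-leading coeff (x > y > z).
First, deg p = 1. Every cross-section is a straight line — this is a plane.
Next, from the visible intercepts: it meets the y-axis at y = -2 (among the integer gridlines).
Finally, these observations pin down the coefficients.

3*x - y + 3*z - 2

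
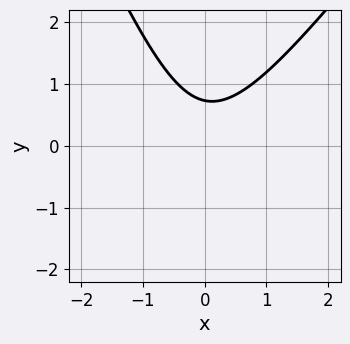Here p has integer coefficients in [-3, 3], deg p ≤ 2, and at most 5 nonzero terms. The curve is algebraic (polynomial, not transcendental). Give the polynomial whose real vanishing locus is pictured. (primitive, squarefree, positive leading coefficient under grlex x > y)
(a) deg p = 2. The shape is more complex than any degree-1 curve.
(b) Checking where it meets the axes: no x-intercept at any integer in the box.
(c) Together with the visible shape, these determine p as stated.

3*x^2 - x*y - y^2 - 2*y + 2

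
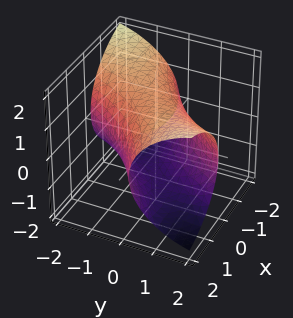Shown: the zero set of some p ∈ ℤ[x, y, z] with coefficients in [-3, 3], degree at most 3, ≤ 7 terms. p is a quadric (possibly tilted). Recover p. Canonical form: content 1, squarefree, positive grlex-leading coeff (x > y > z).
The degree is 2 — the shape is more complex than any degree-1 surface.
Solving for integer coefficients yields p as stated.

x^2 - 3*x*y + y^2 + 2*z^2 - 3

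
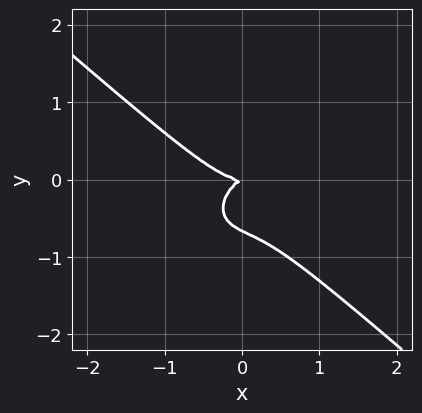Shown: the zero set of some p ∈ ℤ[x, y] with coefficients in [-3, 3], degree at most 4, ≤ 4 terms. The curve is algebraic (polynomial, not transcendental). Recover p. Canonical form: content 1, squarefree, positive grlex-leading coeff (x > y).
The degree is 3 — no degree-2 curve has this shape.
From the visible intercepts: it meets the y-axis at y = 0 (among the integer gridlines); it meets the x-axis at x = 0 (among the integer gridlines).
Putting this together gives p.

2*x^3 + 3*y^3 - x*y + 2*y^2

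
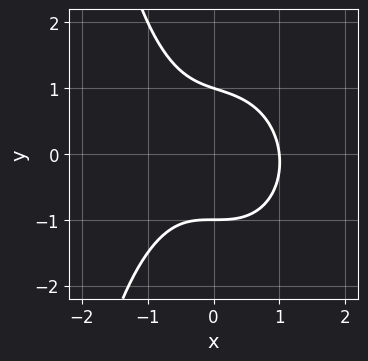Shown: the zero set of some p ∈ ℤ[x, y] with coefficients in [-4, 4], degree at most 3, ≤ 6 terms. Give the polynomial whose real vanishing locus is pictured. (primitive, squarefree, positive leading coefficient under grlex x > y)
1. deg p = 3. A generic line meets the curve in up to 3 points.
2. Against the integer gridlines: it crosses the x-axis at the gridline x = 1; the y-axis gridline crossings are at y ∈ {-1, 1}.
3. Fitting integer coefficients to these (and the overall shape) gives p.

3*x^3 + x*y^2 + x*y + 3*y^2 - 3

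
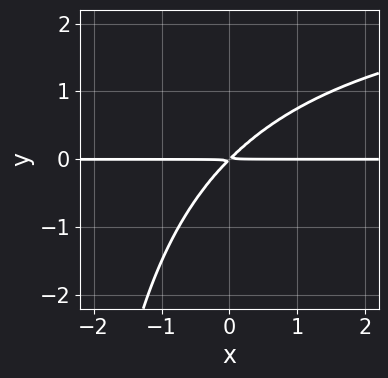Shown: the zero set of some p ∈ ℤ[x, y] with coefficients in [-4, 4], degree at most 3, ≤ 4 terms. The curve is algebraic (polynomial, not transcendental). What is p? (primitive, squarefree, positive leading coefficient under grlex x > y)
x*y^2 - 3*x*y + 3*y^2

(a) deg p = 3. A generic line meets the curve in up to 3 points.
(b) Checking where it meets the axes: the visible x-axis segment lies entirely on the curve.
(c) The integer polynomial consistent with all of this is the stated p.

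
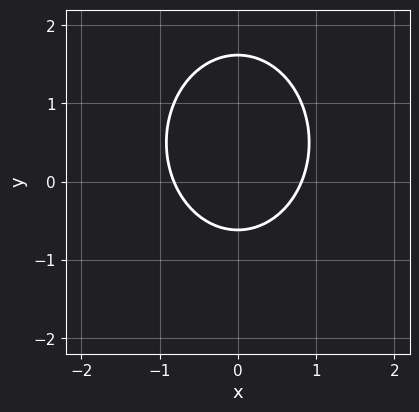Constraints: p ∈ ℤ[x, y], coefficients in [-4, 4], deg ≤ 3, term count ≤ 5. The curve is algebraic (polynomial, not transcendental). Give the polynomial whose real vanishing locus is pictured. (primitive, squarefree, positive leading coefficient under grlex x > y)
3*x^2 + 2*y^2 - 2*y - 2

The degree is 2 — the shape is more complex than any degree-1 curve.
Symmetries: it's symmetric under x → −x, forcing even powers of x.
Matching integer coefficients to the picture gives p.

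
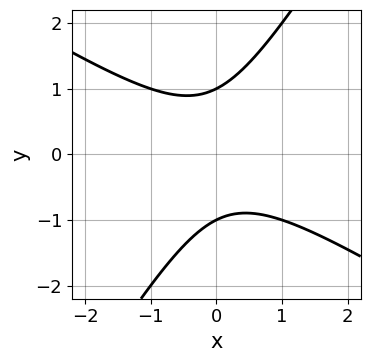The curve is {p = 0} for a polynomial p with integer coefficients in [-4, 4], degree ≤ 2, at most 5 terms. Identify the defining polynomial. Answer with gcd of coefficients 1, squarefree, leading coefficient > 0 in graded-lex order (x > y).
Degree: a generic line meets the curve in up to 2 points, so deg p = 2.
Against the integer gridlines: among the integer gridlines, it crosses the y-axis at y ∈ {-1, 1}; no x-intercept at any integer in the box.
The integer polynomial consistent with all of this is the stated p.

x^2 + x*y - y^2 + 1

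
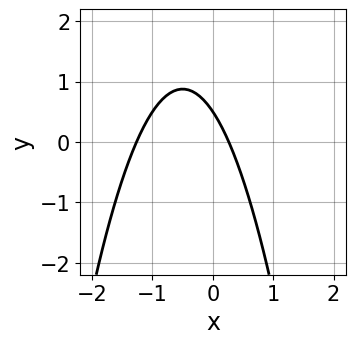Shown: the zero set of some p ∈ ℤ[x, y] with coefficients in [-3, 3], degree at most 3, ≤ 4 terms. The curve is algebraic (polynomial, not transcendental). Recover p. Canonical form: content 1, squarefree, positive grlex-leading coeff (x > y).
deg p = 2. A generic line meets the curve in up to 2 points.
Matching integer coefficients to the picture gives p.

3*x^2 + 3*x + 2*y - 1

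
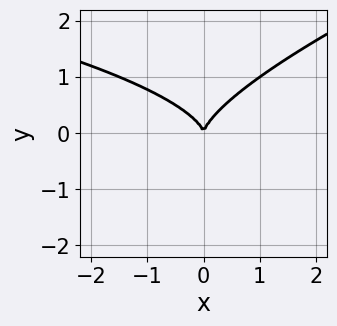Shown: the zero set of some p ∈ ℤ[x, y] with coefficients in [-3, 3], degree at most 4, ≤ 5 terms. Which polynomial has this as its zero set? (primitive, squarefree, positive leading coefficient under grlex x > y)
deg p = 3.
Observable constraints: one x-axis crossing is at x = 0; one y-axis crossing is at y = 0.
Putting this together gives p.

x*y^2 - 3*y^3 + 2*x^2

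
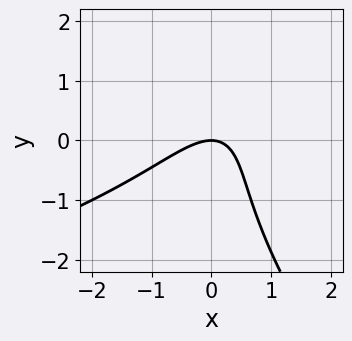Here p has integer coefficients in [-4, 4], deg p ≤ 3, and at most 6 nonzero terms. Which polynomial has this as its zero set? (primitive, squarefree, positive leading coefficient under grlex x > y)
x*y^2 + y^3 + 3*x^2 - 3*x*y + 3*y

First, deg p = 3. No degree-2 curve has this shape.
Then, checking where it meets the axes: one x-axis crossing is at x = 0; it meets the y-axis at y = 0 (among the integer gridlines).
Finally, together with the visible shape, these determine p as stated.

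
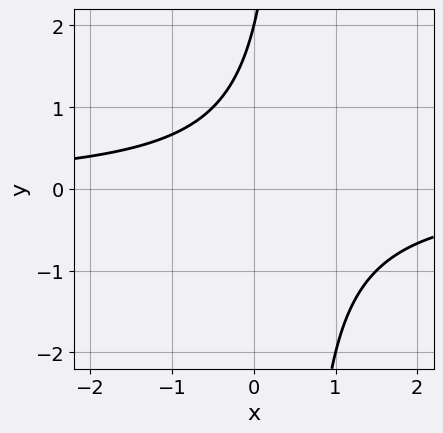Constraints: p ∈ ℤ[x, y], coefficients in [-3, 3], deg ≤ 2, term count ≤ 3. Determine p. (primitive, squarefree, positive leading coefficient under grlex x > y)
2*x*y - y + 2

First, degree: a generic line meets the curve in up to 2 points, so deg p = 2.
Next, reading off the gridlines: it meets the y-axis at y = 2 (among the integer gridlines); the curve avoids every integer x-axis point in the box.
Finally, these observations pin down the coefficients.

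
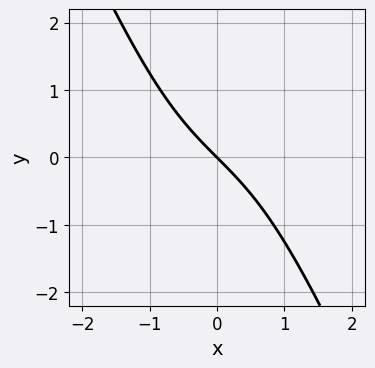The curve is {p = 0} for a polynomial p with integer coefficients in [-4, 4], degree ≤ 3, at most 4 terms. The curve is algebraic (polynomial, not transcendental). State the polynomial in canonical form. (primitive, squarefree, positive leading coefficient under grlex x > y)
2*x^3 + x^2*y + 3*x + 3*y

First, the degree is 3 — the shape is more complex than any degree-2 curve.
Next, from the axis intercepts and sections: it meets the y-axis at y = 0 (among the integer gridlines); it crosses the x-axis at the gridline x = 0.
Finally, the integer polynomial consistent with all of this is the stated p.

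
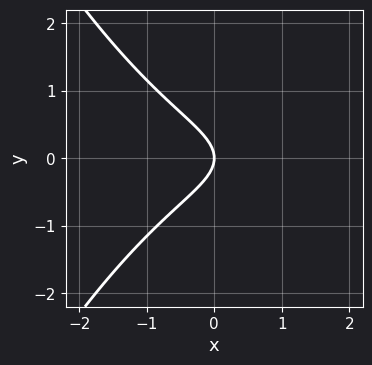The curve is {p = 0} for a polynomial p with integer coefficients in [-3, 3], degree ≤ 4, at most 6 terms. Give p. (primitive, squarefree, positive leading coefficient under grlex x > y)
x^3 - x^2 + 3*y^2 + 2*x

(a) deg p = 3.
(b) Symmetries: it's symmetric under y → −y, forcing even powers of y.
(c) Checking where it meets the axes: it meets the y-axis at y = 0 (among the integer gridlines); it meets the x-axis at x = 0 (among the integer gridlines).
(d) These observations pin down the coefficients.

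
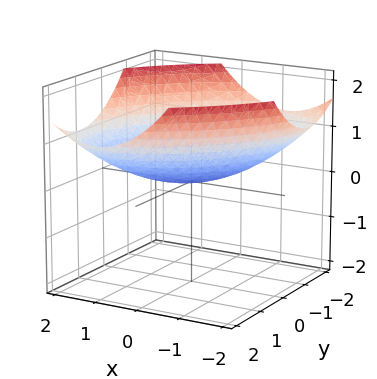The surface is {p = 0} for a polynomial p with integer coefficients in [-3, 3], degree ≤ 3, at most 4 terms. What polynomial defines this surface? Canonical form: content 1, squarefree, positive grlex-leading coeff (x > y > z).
x^2 - x*y + y^2 - 3*z

(a) The degree is 2 — a generic line meets the surface in up to 2 points.
(b) Against the integer gridlines: it crosses the y-axis at the gridline y = 0; it meets the z-axis at z = 0 (among the integer gridlines); it crosses the x-axis at the gridline x = 0.
(c) Putting this together gives p.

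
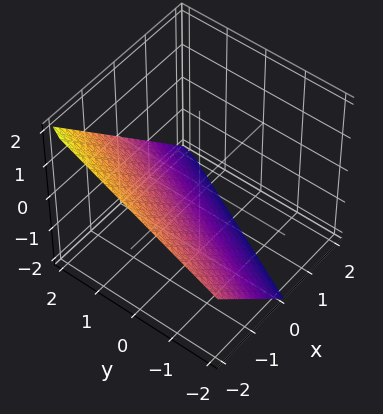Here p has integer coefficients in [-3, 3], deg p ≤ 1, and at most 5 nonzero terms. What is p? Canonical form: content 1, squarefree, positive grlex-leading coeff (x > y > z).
First, the degree is 1 — every cross-section is a straight line — this is a plane.
Next, from the visible intercepts: it meets the z-axis at z = -1 (among the integer gridlines); it crosses the x-axis at the gridline x = -1; it meets the y-axis at y = 2 (among the integer gridlines).
Finally, solving for integer coefficients yields p as stated.

2*x - y + 2*z + 2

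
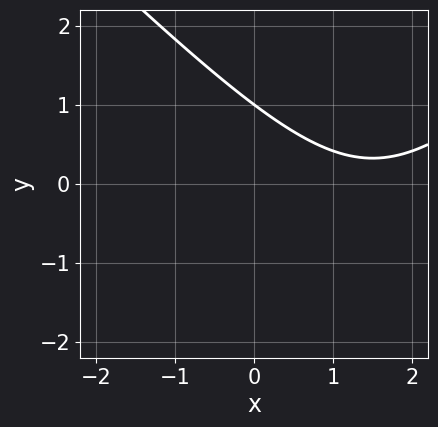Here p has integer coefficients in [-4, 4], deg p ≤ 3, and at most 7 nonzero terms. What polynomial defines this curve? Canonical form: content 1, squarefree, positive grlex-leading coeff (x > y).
First, degree: a generic line meets the curve in up to 2 points, so deg p = 2.
Next, from the axis intercepts and sections: it misses every integer gridline on the x-axis; one y-axis crossing is at y = 1.
Finally, fitting integer coefficients to these (and the overall shape) gives p.

x^2 - y^2 - 3*x - 2*y + 3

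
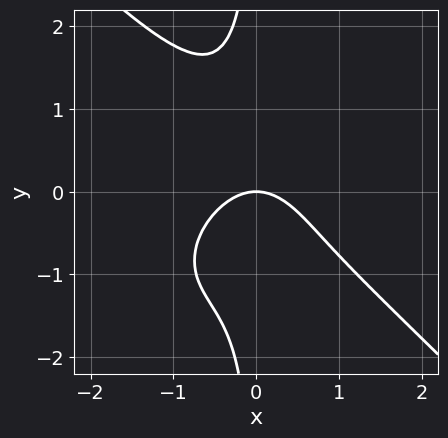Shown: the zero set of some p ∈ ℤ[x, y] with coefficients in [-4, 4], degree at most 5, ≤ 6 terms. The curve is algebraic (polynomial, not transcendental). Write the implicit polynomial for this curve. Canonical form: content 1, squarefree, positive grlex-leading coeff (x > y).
x^4 + x*y^3 + x^2*y + x^2 + y

The degree is 4 — a generic line meets the curve in up to 4 points.
Against the integer gridlines: one x-axis crossing is at x = 0; it meets the y-axis at y = 0 (among the integer gridlines).
Matching integer coefficients to the picture gives p.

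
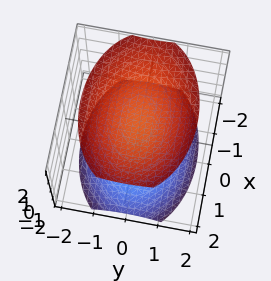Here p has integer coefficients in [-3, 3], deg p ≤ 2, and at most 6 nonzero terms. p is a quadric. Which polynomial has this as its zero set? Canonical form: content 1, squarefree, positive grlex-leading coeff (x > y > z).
x^2 + 2*y^2 - 2*z^2 + 3

First, I count 2 distinct pieces. They look like related sheets of one shape, so recover p as a whole.
Next, deg p = 2. Two separate bowl-shaped sheets opening away from each other; a quadric.
Next, symmetries: the z ↦ −z reflection is a symmetry, so z appears only in even powers; the x ↦ −x reflection is a symmetry, so x appears only in even powers; mirror symmetry y ↦ −y ⇒ only even powers of y.
Next, from the axis intercepts and sections: the surface avoids every integer x-axis point in the box; it misses every integer gridline on the y-axis.
Finally, the integer polynomial consistent with all of this is the stated p.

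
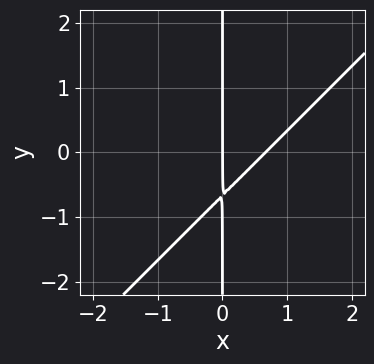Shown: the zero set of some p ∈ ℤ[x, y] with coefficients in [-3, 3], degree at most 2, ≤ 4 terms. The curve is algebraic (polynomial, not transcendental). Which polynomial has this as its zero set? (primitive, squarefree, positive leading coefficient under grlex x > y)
(a) The degree is 2 — no degree-1 curve has this shape.
(b) Observable constraints: it crosses the x-axis at the gridline x = 0; the visible y-axis segment lies entirely on the curve.
(c) These observations pin down the coefficients.

3*x^2 - 3*x*y - 2*x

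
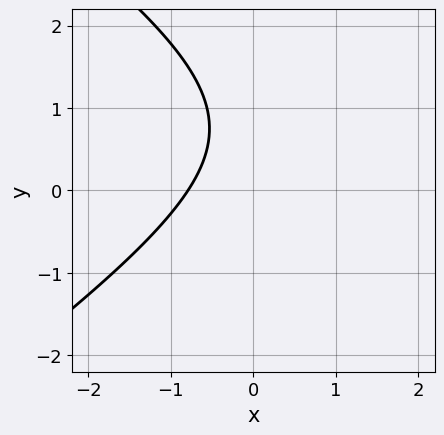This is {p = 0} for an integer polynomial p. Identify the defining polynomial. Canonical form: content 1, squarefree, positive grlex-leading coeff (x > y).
x^2 - 2*y^2 - 3*x + 3*y - 3

(a) Degree: no degree-1 curve has this shape, so deg p = 2.
(b) Reading off the gridlines: it misses every integer gridline on the y-axis.
(c) The integer polynomial consistent with all of this is the stated p.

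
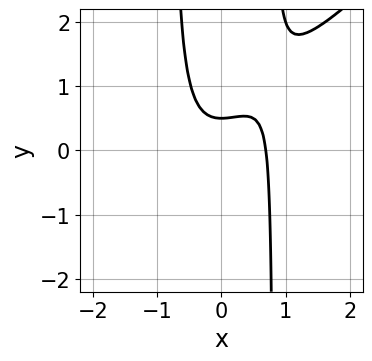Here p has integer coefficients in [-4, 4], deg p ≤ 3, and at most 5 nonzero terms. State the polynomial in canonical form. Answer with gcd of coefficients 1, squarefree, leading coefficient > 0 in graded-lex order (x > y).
3*x^3 - 3*x^2*y + 2*y - 1

Degree: a generic line meets the curve in up to 3 points, so deg p = 3.
Putting this together gives p.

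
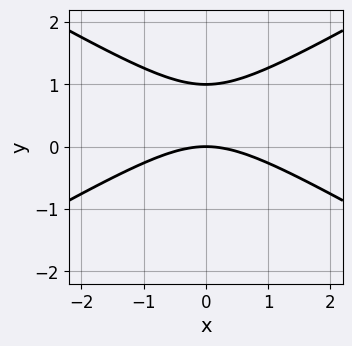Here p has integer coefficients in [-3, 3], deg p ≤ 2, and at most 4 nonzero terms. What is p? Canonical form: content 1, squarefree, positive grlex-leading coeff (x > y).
x^2 - 3*y^2 + 3*y

1. deg p = 2. The shape is more complex than any degree-1 curve.
2. Symmetries: mirror symmetry x ↦ −x ⇒ only even powers of x.
3. From the visible intercepts: the y-axis gridline crossings are at y ∈ {0, 1}; it meets the x-axis at x = 0 (among the integer gridlines).
4. These observations pin down the coefficients.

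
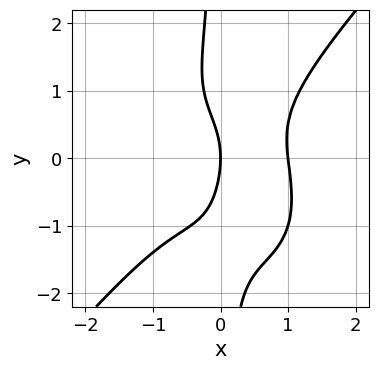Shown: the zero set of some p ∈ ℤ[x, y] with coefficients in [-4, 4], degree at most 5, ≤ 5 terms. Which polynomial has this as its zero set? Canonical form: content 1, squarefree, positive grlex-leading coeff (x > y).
3*x^4 - 2*x*y^3 + x*y - y^2 - 3*x

deg p = 4. A generic line meets the curve in up to 4 points.
Checking where it meets the axes: it meets the y-axis at y = 0 (among the integer gridlines); the x-axis gridline crossings are at x ∈ {0, 1}.
Putting this together gives p.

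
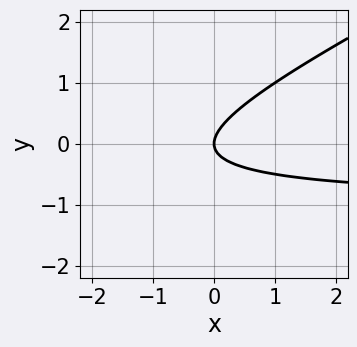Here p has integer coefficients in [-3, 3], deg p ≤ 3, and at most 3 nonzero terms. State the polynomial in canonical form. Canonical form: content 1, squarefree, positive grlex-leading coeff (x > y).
x*y - 2*y^2 + x

deg p = 2. The shape is more complex than any degree-1 curve.
Against the integer gridlines: one y-axis crossing is at y = 0; it crosses the x-axis at the gridline x = 0.
Together with the visible shape, these determine p as stated.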